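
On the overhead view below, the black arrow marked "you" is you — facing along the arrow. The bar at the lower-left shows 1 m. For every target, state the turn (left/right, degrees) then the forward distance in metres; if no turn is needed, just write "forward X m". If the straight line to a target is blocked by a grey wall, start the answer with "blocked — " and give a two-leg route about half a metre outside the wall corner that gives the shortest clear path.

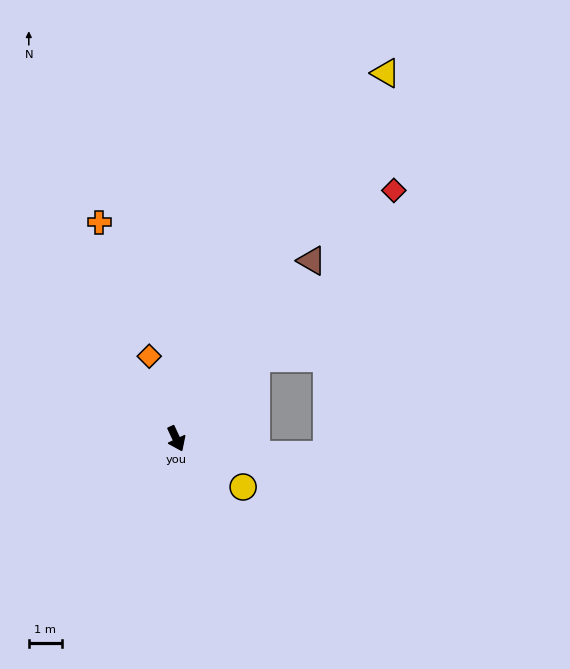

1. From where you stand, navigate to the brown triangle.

turn left 118°, forward 6.8 m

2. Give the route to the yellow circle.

turn left 29°, forward 2.5 m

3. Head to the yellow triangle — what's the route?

turn left 125°, forward 12.9 m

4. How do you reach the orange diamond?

turn left 173°, forward 2.7 m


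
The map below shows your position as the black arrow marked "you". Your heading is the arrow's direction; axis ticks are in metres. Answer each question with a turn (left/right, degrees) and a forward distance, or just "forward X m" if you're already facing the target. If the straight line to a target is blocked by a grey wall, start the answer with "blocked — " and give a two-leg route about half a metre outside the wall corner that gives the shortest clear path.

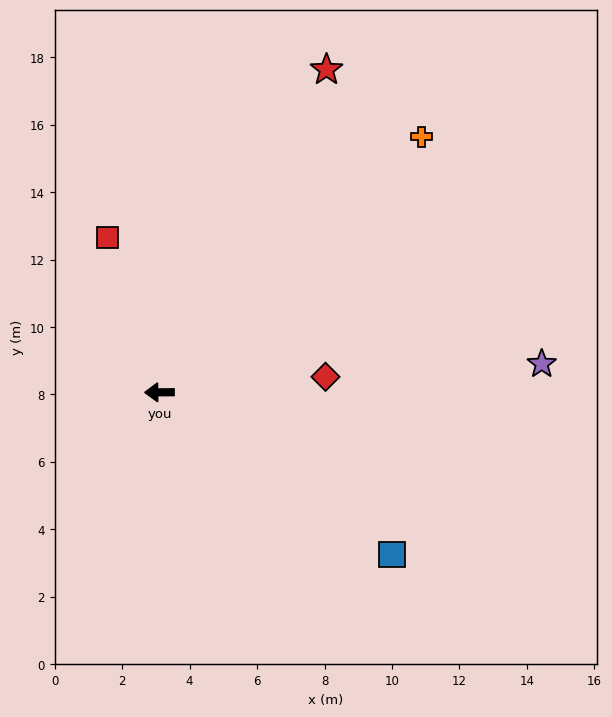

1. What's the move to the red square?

turn right 72°, forward 4.8 m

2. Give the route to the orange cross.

turn right 136°, forward 10.9 m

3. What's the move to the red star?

turn right 118°, forward 10.8 m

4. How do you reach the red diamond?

turn right 175°, forward 4.9 m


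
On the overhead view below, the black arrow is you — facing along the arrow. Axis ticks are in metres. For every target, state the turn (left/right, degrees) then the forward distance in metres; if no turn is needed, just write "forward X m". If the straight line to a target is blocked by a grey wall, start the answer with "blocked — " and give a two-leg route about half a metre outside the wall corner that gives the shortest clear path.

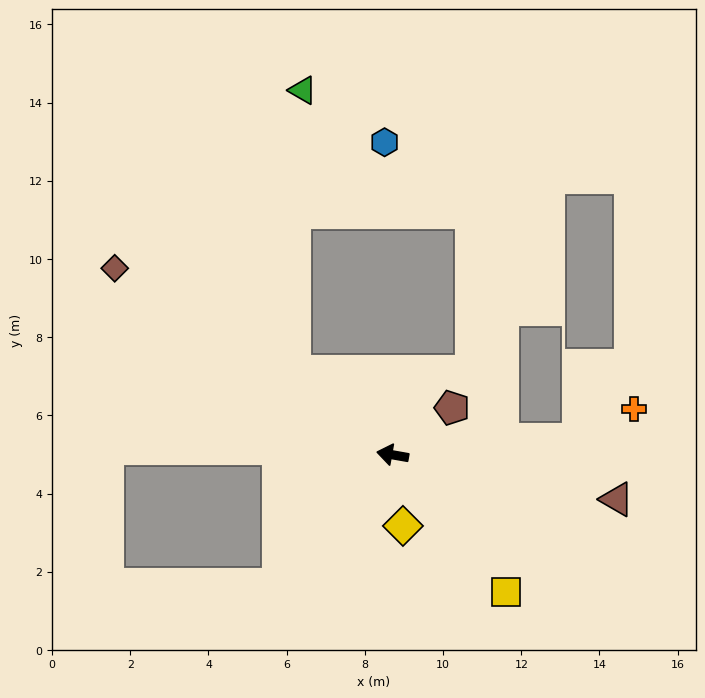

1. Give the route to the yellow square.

turn left 140°, forward 4.6 m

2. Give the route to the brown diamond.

turn right 24°, forward 8.6 m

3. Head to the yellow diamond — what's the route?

turn left 108°, forward 1.8 m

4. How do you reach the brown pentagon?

turn right 132°, forward 1.9 m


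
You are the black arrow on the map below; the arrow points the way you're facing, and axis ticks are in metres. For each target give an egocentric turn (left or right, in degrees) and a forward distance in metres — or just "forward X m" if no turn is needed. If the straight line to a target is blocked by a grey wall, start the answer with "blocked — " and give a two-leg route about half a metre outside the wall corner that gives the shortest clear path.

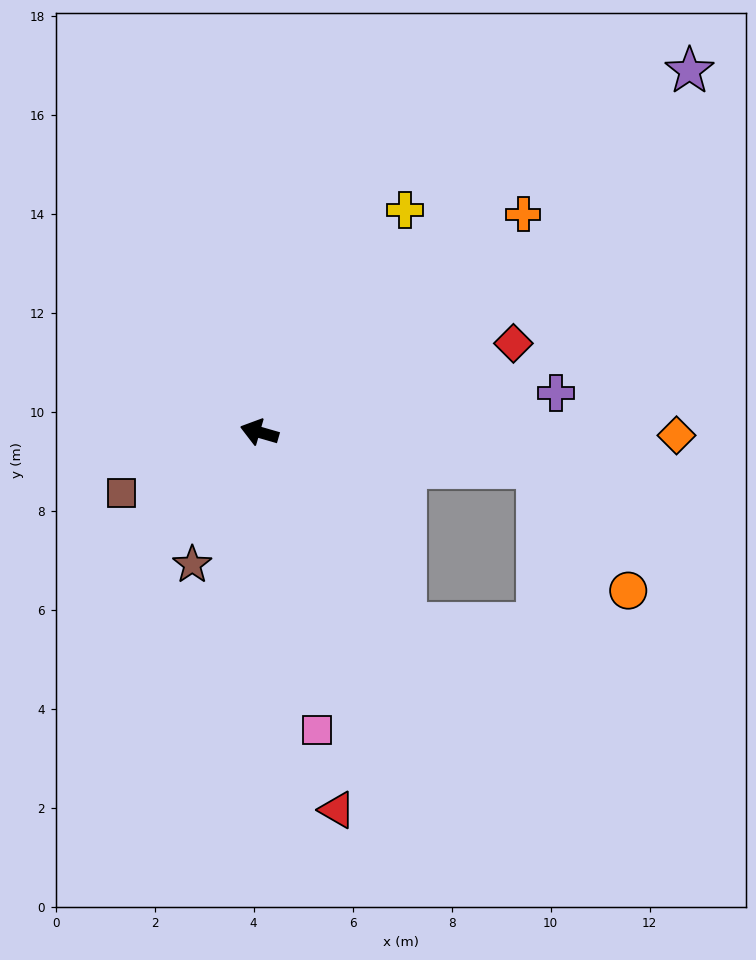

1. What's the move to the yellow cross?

turn right 107°, forward 5.4 m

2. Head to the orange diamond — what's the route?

turn right 164°, forward 8.4 m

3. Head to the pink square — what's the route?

turn left 117°, forward 6.1 m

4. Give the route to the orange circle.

blocked — turn right 171°, forward 5.7 m, then turn right 46°, forward 3.1 m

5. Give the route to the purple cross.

turn right 156°, forward 6.0 m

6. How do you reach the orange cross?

turn right 124°, forward 6.9 m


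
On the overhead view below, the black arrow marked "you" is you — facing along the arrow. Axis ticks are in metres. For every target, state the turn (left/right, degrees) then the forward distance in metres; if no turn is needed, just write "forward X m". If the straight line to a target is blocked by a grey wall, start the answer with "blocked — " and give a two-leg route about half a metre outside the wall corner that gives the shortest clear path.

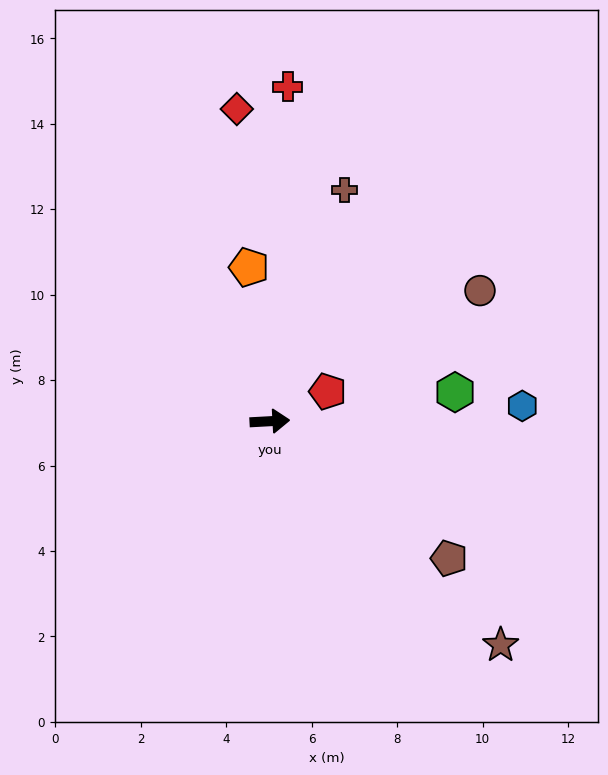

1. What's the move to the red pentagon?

turn left 24°, forward 1.5 m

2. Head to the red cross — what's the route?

turn left 84°, forward 7.8 m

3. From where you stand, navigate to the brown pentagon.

turn right 41°, forward 5.3 m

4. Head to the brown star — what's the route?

turn right 47°, forward 7.5 m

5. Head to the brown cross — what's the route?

turn left 69°, forward 5.7 m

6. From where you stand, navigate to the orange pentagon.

turn left 95°, forward 3.6 m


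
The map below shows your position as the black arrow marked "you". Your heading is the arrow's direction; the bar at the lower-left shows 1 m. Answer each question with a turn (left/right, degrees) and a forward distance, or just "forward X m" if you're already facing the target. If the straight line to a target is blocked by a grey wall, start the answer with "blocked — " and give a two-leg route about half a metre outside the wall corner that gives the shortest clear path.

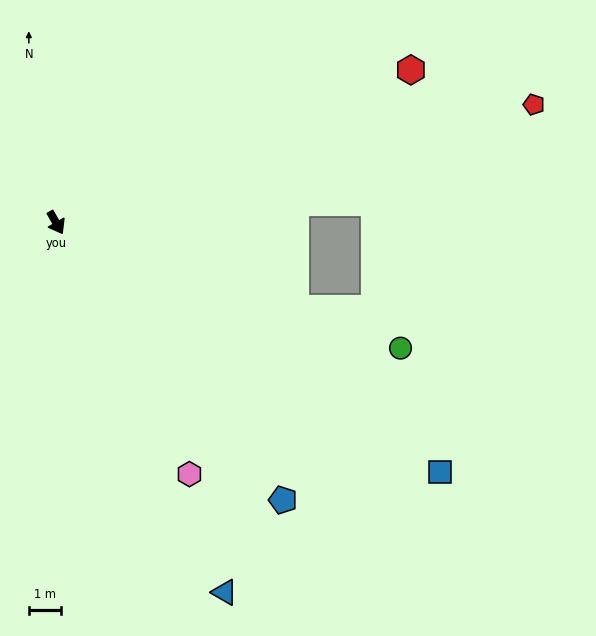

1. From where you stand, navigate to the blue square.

turn left 27°, forward 14.0 m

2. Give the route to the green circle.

turn left 40°, forward 11.2 m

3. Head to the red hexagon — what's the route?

turn left 83°, forward 11.8 m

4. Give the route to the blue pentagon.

turn left 9°, forward 11.0 m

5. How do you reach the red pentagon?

turn left 74°, forward 15.1 m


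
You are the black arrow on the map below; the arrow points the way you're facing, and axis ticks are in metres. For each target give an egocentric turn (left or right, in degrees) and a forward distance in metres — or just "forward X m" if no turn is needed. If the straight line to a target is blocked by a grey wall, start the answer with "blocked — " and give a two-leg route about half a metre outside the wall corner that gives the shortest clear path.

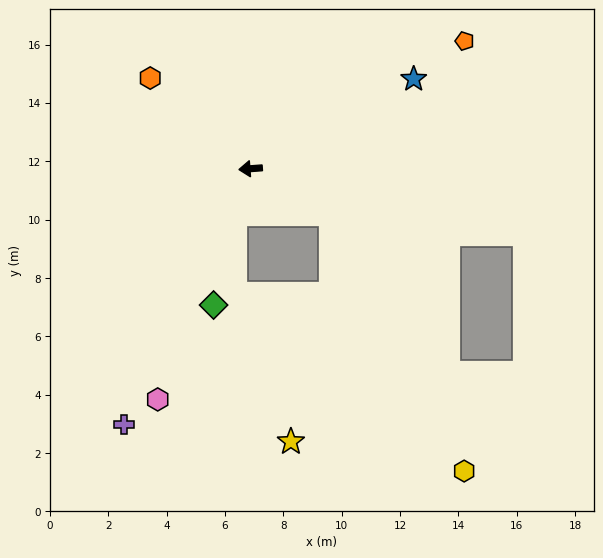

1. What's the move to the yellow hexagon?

blocked — turn left 147°, forward 3.2 m, then turn right 34°, forward 9.9 m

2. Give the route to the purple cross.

turn left 59°, forward 9.8 m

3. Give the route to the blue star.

turn right 155°, forward 6.4 m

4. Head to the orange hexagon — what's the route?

turn right 46°, forward 4.6 m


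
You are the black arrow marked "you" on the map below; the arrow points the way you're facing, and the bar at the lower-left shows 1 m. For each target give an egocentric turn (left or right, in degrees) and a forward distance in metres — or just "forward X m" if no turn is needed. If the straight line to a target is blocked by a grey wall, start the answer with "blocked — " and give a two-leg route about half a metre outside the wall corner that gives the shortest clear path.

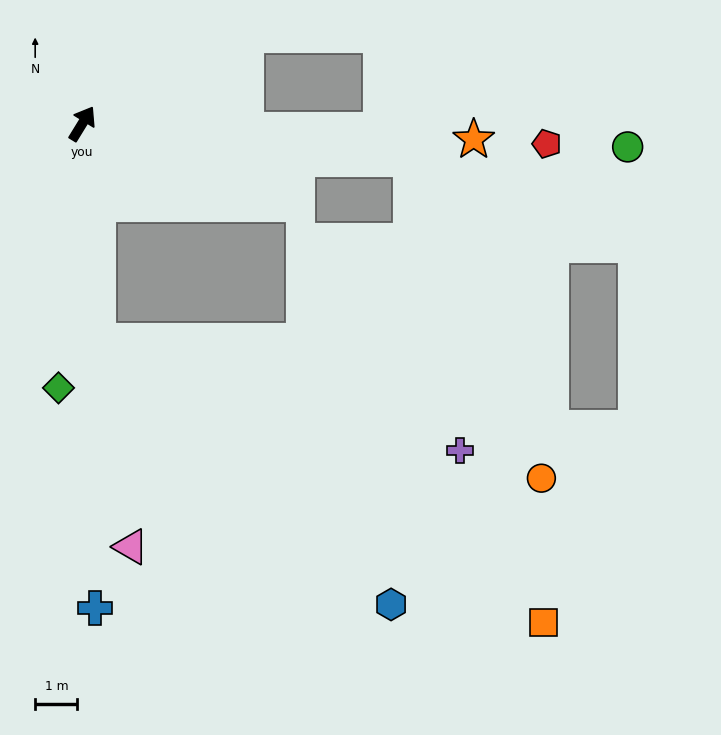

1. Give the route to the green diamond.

turn right 154°, forward 6.3 m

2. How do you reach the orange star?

turn right 61°, forward 9.3 m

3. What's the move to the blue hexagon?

blocked — turn right 144°, forward 5.2 m, then turn left 44°, forward 9.3 m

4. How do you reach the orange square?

blocked — turn right 144°, forward 5.2 m, then turn left 53°, forward 12.5 m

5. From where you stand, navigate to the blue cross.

turn right 147°, forward 11.5 m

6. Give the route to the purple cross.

blocked — turn right 144°, forward 5.2 m, then turn left 69°, forward 8.9 m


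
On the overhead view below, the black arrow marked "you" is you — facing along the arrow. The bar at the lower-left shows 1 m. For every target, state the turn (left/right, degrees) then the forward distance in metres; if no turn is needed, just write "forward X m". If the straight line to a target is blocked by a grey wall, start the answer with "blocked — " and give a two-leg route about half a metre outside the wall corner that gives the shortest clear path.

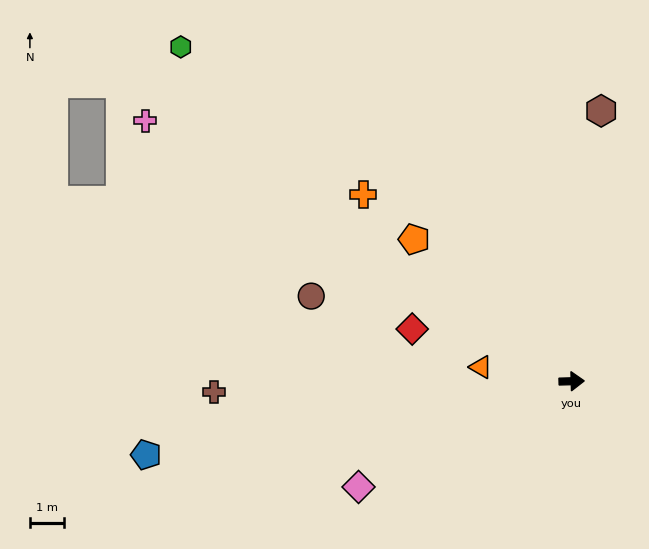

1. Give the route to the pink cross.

turn left 147°, forward 14.5 m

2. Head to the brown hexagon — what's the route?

turn left 82°, forward 7.9 m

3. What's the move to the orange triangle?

turn left 170°, forward 2.7 m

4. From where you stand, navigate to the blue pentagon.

turn right 172°, forward 12.5 m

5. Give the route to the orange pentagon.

turn left 136°, forward 6.1 m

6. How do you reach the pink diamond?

turn right 155°, forward 6.9 m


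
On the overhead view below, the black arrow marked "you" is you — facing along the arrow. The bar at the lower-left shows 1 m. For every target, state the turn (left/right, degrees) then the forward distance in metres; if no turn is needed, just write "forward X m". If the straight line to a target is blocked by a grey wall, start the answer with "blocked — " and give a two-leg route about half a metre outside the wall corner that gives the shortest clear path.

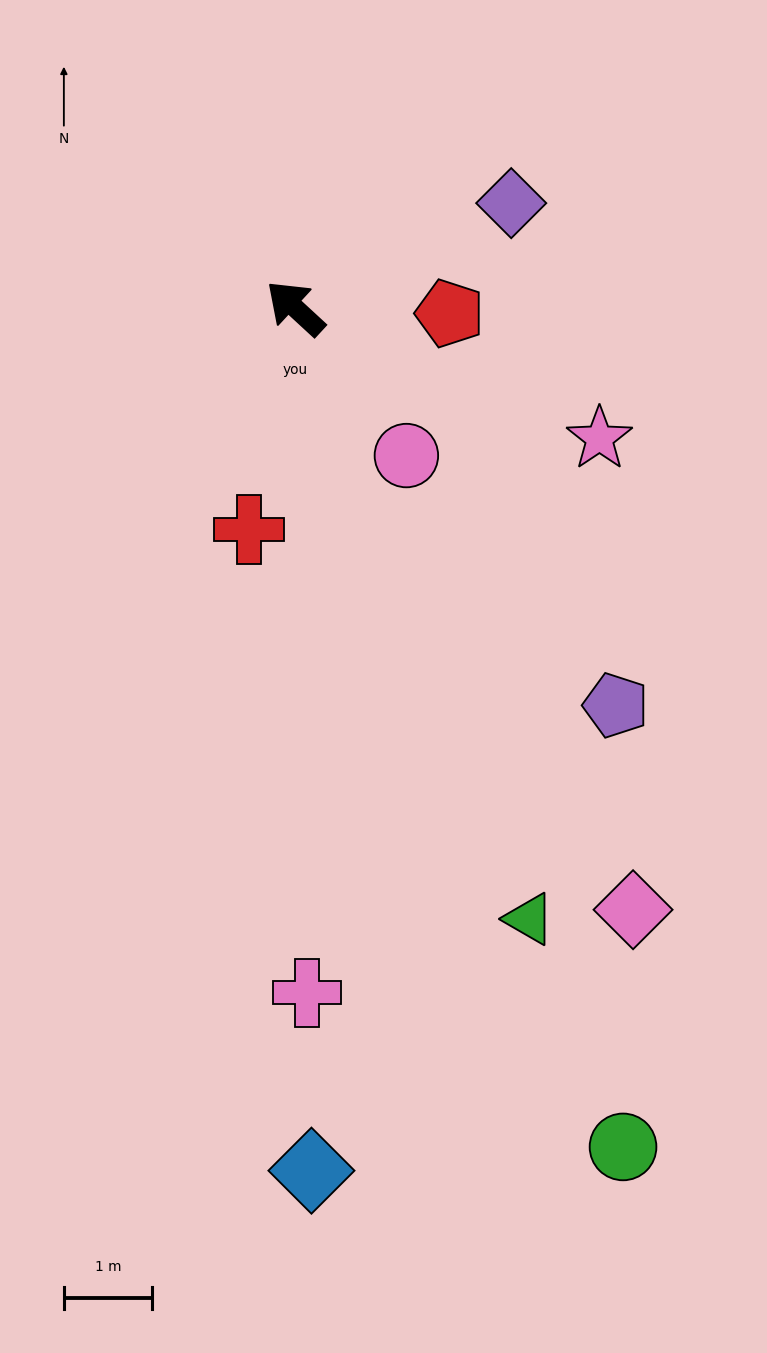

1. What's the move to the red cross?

turn left 121°, forward 2.6 m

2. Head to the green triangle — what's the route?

turn left 154°, forward 7.4 m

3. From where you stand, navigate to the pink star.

turn right 161°, forward 3.8 m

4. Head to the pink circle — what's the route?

turn left 170°, forward 2.1 m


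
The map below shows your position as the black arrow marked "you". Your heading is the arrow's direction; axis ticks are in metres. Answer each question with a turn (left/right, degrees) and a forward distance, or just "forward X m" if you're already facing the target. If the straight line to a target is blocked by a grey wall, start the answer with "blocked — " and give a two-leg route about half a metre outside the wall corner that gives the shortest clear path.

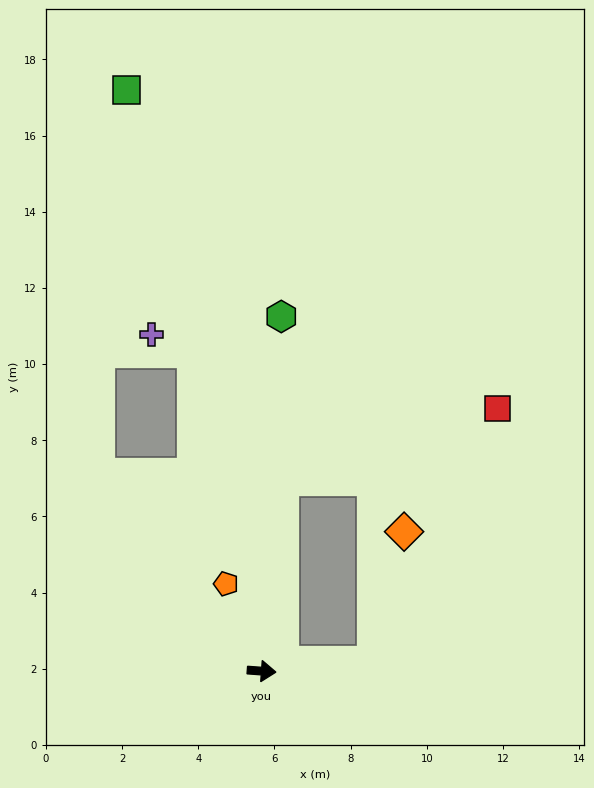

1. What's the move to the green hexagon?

turn left 91°, forward 9.3 m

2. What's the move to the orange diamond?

blocked — turn left 9°, forward 2.9 m, then turn left 72°, forward 3.5 m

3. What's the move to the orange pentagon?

turn left 116°, forward 2.5 m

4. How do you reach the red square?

blocked — turn left 9°, forward 2.9 m, then turn left 59°, forward 7.4 m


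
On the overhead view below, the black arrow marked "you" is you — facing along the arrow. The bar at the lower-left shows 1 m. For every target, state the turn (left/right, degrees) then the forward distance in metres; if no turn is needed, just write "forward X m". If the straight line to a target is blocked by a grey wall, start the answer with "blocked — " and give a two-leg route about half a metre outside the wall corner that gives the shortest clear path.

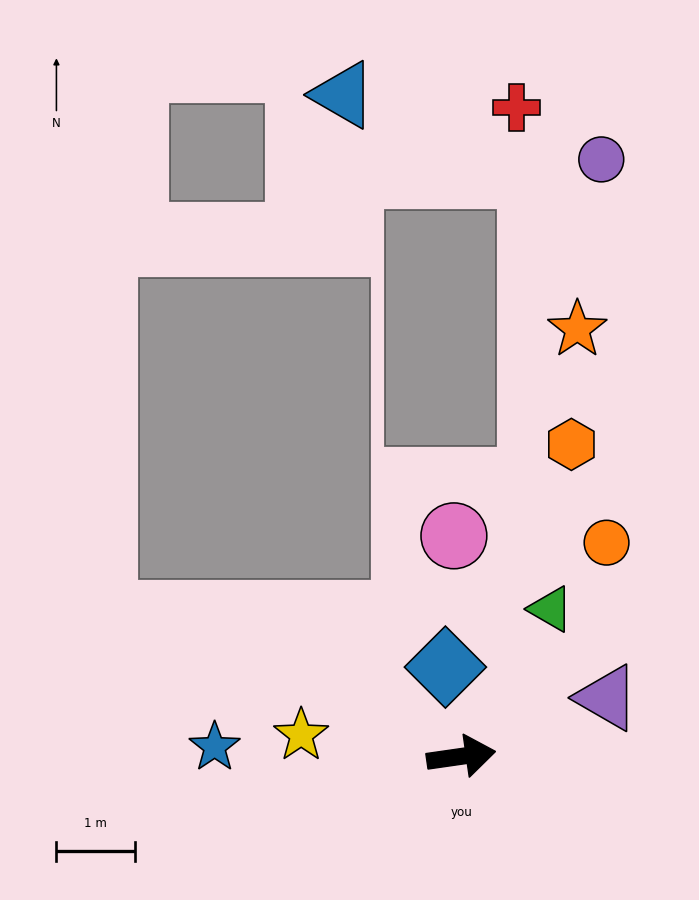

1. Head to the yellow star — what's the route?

turn left 164°, forward 2.1 m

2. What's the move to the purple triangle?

turn left 14°, forward 2.0 m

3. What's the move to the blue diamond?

turn left 92°, forward 1.2 m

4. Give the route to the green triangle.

turn left 51°, forward 2.2 m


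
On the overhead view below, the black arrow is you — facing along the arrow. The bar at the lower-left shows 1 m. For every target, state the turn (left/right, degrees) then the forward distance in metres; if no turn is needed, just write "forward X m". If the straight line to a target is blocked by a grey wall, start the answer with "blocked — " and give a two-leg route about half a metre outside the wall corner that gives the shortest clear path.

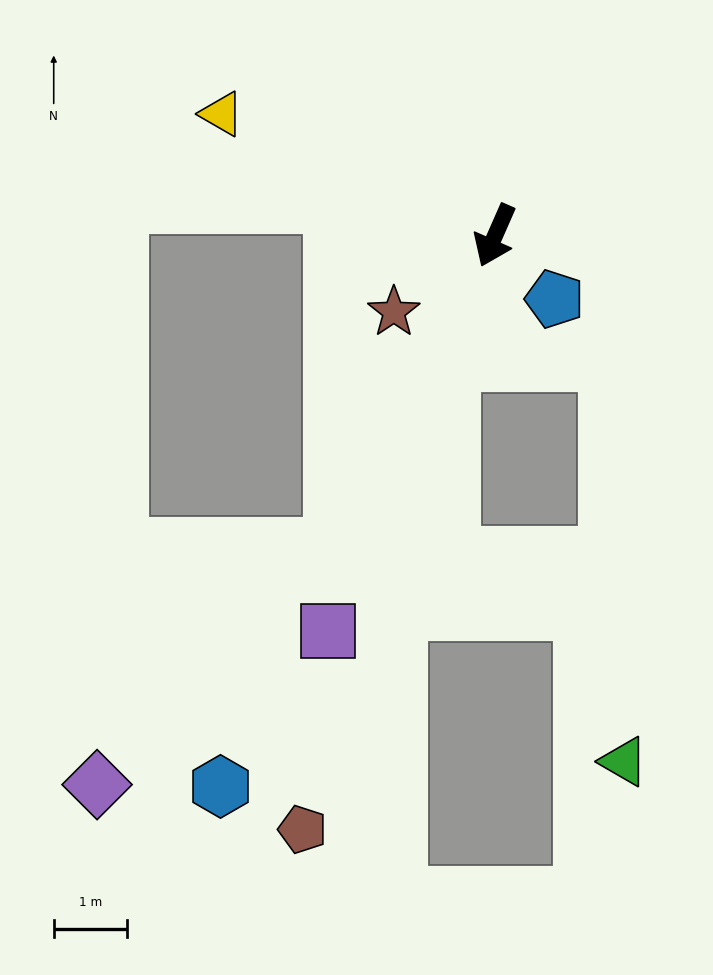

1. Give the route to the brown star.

turn right 29°, forward 1.7 m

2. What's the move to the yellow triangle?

turn right 90°, forward 4.1 m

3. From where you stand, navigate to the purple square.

forward 5.8 m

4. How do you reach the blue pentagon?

turn left 67°, forward 1.2 m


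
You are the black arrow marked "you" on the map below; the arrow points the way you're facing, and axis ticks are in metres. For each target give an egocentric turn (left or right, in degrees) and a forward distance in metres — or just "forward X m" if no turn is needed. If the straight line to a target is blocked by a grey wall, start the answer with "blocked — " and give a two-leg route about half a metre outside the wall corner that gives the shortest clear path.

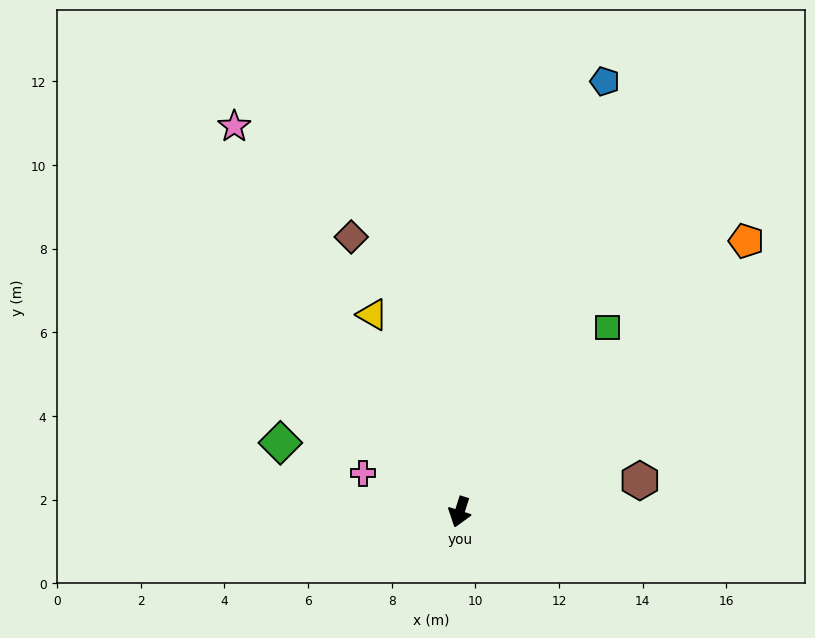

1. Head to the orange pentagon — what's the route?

turn left 151°, forward 9.4 m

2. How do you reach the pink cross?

turn right 94°, forward 2.5 m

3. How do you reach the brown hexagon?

turn left 118°, forward 4.4 m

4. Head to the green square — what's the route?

turn left 159°, forward 5.7 m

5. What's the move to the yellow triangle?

turn right 138°, forward 5.2 m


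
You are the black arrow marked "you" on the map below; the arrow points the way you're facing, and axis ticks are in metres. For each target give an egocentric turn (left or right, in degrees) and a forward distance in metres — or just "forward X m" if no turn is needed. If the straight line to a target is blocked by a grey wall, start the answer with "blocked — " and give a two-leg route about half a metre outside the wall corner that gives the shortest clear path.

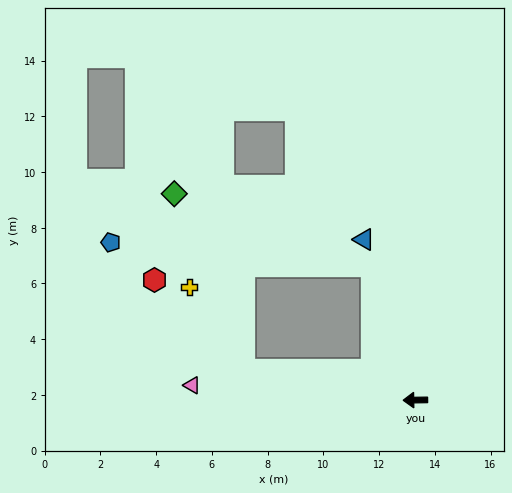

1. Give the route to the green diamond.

blocked — turn right 73°, forward 5.1 m, then turn left 52°, forward 7.6 m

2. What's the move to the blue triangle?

turn right 73°, forward 6.1 m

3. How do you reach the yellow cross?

blocked — turn right 11°, forward 6.3 m, then turn right 47°, forward 3.6 m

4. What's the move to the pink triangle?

turn right 5°, forward 8.0 m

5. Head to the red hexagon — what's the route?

blocked — turn right 11°, forward 6.3 m, then turn right 36°, forward 4.6 m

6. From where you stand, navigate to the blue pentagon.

blocked — turn right 73°, forward 5.1 m, then turn left 67°, forward 9.4 m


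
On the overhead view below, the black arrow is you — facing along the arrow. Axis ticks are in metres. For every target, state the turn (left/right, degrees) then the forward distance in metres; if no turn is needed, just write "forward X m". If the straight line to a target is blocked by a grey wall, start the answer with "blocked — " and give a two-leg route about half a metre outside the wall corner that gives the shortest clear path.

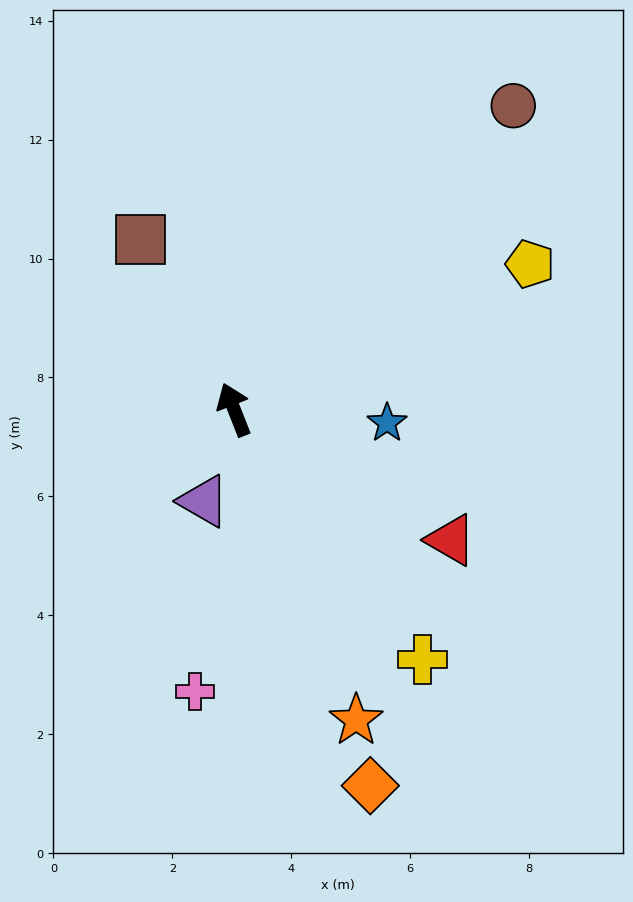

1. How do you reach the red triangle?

turn right 143°, forward 4.3 m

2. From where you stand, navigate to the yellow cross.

turn right 164°, forward 5.3 m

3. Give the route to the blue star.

turn right 117°, forward 2.6 m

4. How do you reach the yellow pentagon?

turn right 85°, forward 5.5 m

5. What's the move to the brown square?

turn left 7°, forward 3.3 m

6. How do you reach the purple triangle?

turn left 140°, forward 1.6 m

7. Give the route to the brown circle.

turn right 64°, forward 6.9 m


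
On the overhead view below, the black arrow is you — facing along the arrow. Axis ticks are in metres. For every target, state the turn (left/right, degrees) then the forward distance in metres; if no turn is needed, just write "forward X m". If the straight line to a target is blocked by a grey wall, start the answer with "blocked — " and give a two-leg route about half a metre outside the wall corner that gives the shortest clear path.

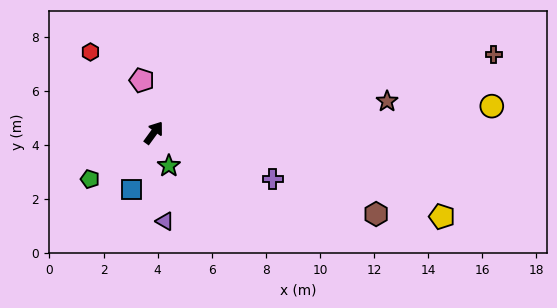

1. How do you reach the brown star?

turn right 46°, forward 8.7 m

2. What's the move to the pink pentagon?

turn left 49°, forward 2.0 m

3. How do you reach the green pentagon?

turn left 162°, forward 2.9 m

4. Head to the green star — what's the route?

turn right 119°, forward 1.3 m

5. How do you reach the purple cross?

turn right 75°, forward 4.7 m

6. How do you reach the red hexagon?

turn left 74°, forward 3.8 m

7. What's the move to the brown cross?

turn right 41°, forward 12.9 m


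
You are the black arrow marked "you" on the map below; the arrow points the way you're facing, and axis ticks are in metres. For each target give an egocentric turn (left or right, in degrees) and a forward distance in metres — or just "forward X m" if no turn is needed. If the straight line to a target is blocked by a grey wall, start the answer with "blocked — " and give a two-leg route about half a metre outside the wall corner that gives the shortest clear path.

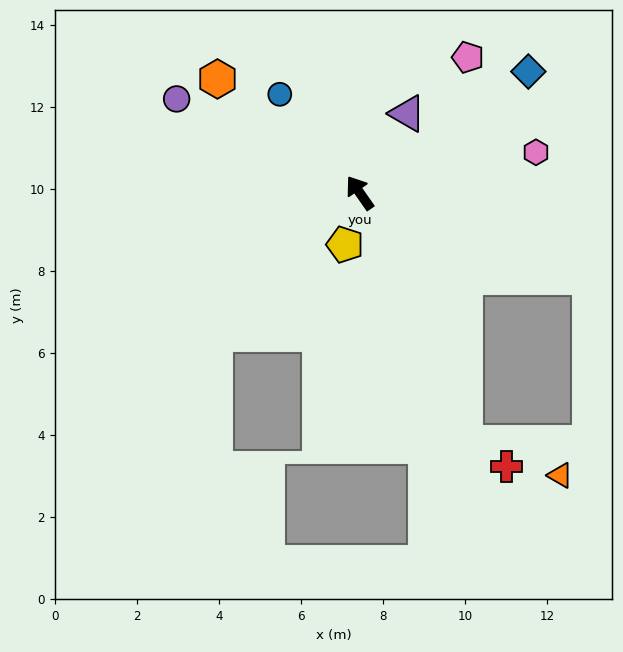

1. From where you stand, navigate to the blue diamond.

turn right 89°, forward 5.1 m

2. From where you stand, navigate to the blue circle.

turn left 4°, forward 3.1 m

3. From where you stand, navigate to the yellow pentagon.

turn left 129°, forward 1.3 m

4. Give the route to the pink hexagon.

turn right 112°, forward 4.4 m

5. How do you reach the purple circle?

turn left 28°, forward 5.0 m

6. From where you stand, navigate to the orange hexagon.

turn left 16°, forward 4.4 m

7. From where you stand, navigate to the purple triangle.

turn right 66°, forward 2.3 m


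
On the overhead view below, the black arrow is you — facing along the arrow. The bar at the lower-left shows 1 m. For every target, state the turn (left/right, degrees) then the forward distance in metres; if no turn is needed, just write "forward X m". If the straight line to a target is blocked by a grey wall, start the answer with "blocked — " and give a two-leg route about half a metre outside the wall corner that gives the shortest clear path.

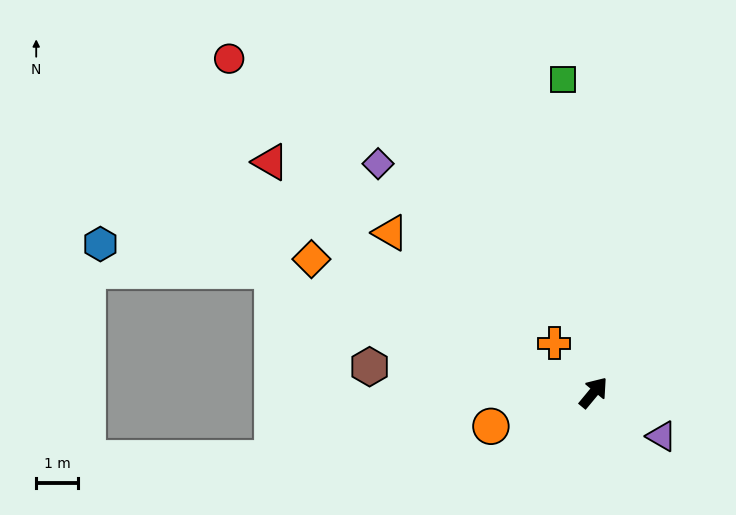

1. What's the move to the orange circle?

turn left 148°, forward 2.6 m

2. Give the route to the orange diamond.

turn left 104°, forward 7.4 m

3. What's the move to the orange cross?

turn left 78°, forward 1.5 m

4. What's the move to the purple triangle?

turn right 83°, forward 1.9 m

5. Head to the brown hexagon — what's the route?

turn left 123°, forward 5.4 m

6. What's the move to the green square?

turn left 45°, forward 7.5 m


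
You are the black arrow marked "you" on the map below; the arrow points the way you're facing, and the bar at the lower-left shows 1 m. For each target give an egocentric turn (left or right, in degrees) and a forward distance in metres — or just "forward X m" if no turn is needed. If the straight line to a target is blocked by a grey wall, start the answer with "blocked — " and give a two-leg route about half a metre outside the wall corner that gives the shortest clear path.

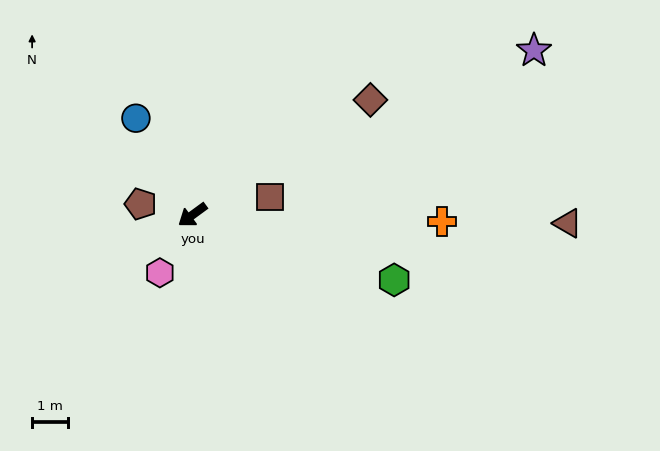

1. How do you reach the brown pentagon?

turn right 48°, forward 1.5 m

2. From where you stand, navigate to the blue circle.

turn right 96°, forward 3.1 m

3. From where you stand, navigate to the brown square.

turn left 157°, forward 2.2 m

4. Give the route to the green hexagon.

turn left 126°, forward 5.9 m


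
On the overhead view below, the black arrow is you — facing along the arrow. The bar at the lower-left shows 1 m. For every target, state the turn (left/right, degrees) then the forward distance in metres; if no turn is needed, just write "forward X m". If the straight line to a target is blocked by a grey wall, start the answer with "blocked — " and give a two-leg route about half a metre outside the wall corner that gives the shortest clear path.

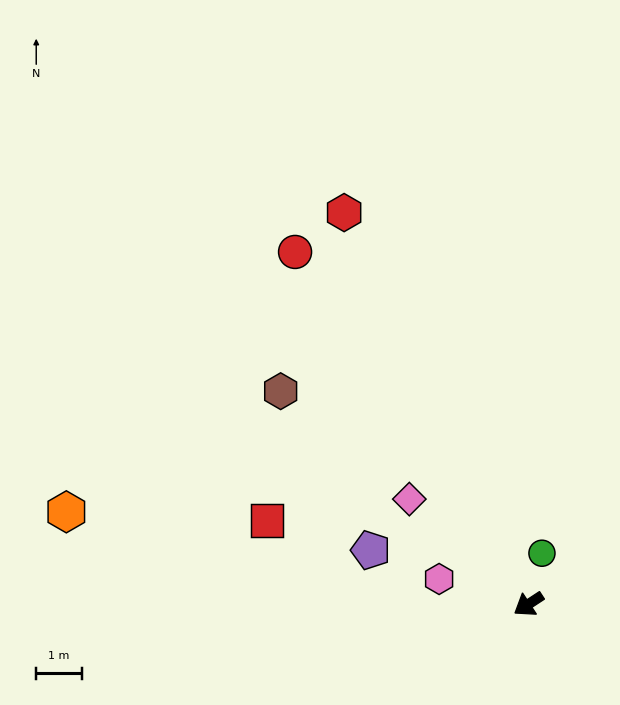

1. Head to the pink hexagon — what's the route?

turn right 49°, forward 2.0 m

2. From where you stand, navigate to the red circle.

turn right 90°, forward 9.3 m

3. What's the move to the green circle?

turn right 138°, forward 1.2 m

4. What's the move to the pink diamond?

turn right 75°, forward 3.5 m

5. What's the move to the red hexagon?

turn right 98°, forward 9.5 m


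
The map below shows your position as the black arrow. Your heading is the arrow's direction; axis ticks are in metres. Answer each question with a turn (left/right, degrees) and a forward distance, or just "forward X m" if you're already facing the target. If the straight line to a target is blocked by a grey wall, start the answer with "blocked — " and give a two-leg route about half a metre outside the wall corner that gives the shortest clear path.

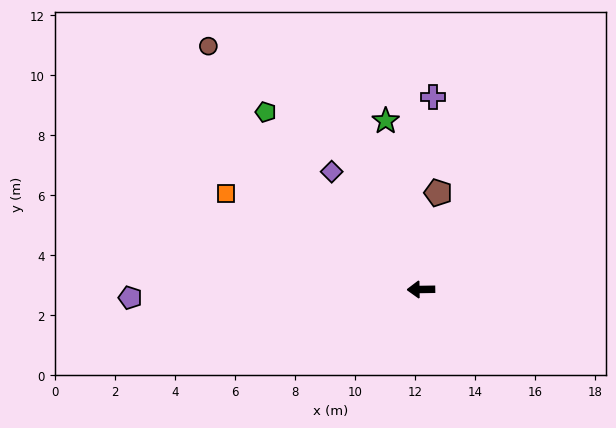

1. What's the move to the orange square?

turn right 27°, forward 7.2 m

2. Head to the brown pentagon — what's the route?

turn right 101°, forward 3.3 m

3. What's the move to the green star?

turn right 79°, forward 5.7 m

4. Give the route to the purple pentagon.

forward 9.7 m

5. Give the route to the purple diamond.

turn right 54°, forward 4.9 m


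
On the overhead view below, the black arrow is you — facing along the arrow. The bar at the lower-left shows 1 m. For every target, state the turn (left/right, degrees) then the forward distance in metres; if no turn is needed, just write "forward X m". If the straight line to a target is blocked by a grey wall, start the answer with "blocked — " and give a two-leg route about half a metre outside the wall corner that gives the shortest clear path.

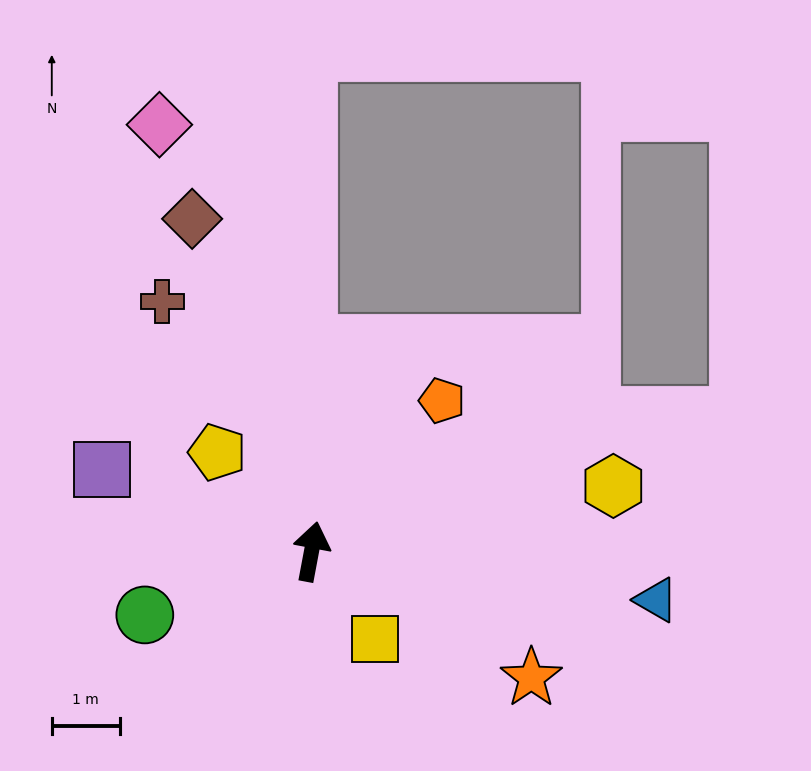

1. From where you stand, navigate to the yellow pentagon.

turn left 54°, forward 2.0 m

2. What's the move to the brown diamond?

turn left 30°, forward 5.2 m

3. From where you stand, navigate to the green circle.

turn left 121°, forward 2.6 m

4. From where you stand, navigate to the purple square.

turn left 79°, forward 3.3 m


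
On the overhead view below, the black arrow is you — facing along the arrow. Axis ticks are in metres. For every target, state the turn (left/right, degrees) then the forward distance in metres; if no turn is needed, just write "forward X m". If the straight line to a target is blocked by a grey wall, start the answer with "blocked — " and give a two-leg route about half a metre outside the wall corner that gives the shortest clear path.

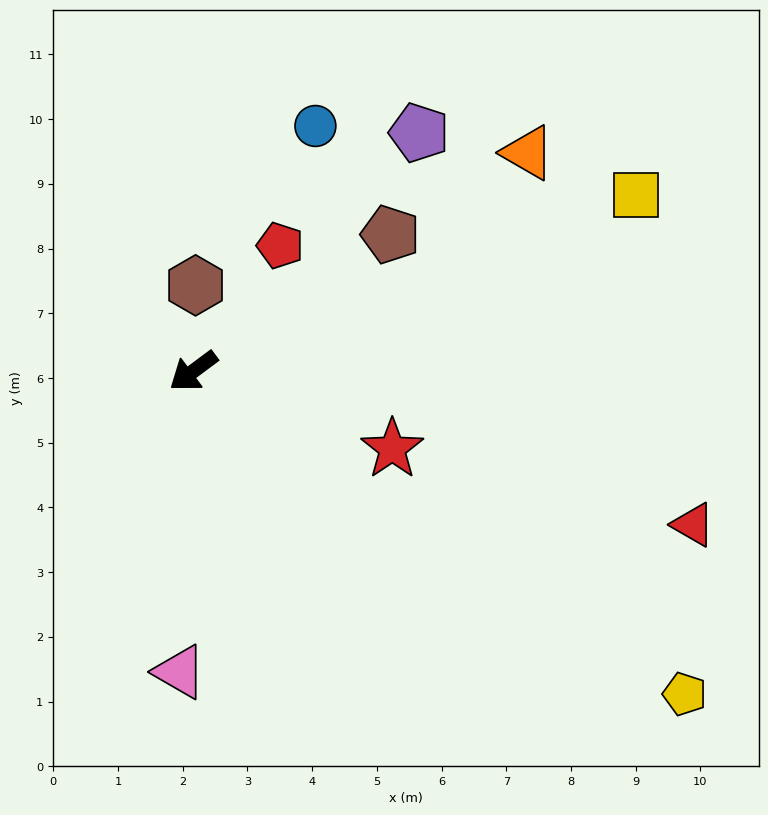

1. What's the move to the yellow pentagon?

turn left 110°, forward 9.1 m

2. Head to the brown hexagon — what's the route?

turn right 128°, forward 1.3 m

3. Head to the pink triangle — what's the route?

turn left 51°, forward 4.7 m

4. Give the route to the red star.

turn left 122°, forward 3.3 m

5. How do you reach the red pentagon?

turn right 161°, forward 2.4 m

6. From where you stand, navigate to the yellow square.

turn left 165°, forward 7.4 m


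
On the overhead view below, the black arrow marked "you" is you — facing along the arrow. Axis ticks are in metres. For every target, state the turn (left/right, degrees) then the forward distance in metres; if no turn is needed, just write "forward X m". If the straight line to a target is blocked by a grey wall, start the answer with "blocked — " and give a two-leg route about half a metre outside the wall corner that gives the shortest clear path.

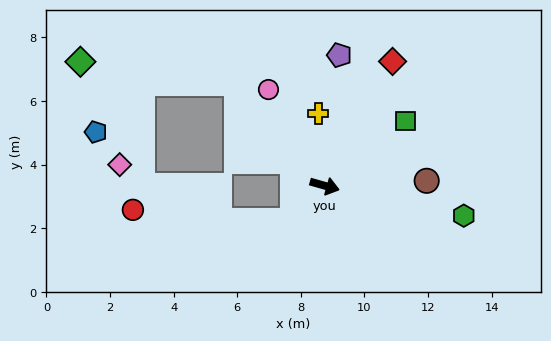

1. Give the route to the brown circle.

turn left 19°, forward 3.2 m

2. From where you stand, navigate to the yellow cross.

turn left 111°, forward 2.3 m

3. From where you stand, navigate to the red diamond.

turn left 77°, forward 4.5 m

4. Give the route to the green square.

turn left 54°, forward 3.3 m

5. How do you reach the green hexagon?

turn left 4°, forward 4.5 m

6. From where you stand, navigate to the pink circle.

turn left 136°, forward 3.5 m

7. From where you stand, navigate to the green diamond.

blocked — turn left 146°, forward 4.2 m, then turn left 42°, forward 5.0 m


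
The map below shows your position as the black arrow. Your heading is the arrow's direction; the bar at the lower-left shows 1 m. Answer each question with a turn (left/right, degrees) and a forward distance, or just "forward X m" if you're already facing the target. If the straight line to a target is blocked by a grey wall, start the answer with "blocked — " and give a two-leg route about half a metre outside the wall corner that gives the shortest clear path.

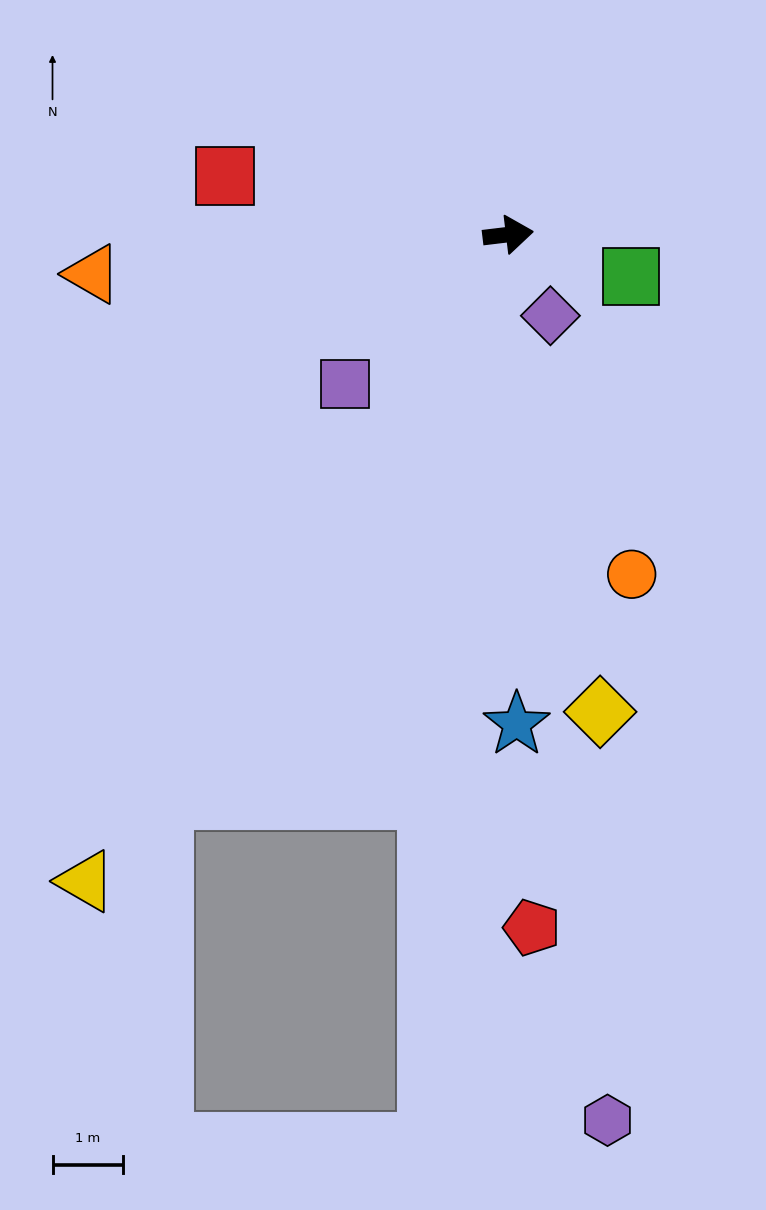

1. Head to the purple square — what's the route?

turn right 144°, forward 3.2 m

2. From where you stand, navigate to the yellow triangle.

turn right 130°, forward 11.0 m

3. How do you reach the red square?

turn left 161°, forward 4.1 m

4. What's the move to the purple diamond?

turn right 69°, forward 1.3 m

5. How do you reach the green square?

turn right 26°, forward 1.9 m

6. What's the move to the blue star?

turn right 96°, forward 7.0 m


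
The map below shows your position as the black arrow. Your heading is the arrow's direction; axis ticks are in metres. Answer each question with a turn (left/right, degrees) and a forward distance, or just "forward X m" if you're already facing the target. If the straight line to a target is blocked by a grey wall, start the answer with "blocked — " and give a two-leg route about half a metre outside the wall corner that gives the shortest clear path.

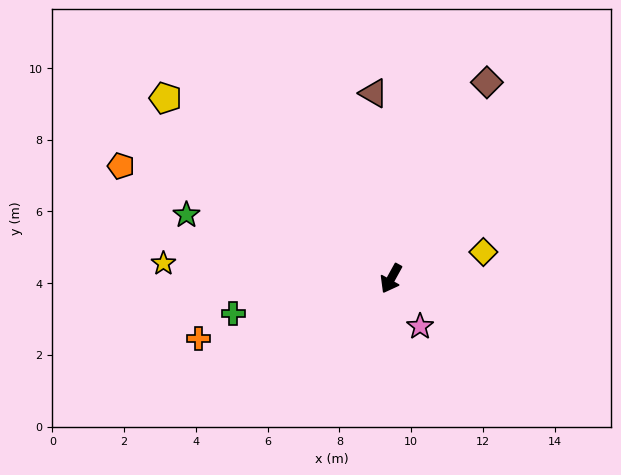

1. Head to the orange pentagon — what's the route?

turn right 84°, forward 8.2 m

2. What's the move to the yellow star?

turn right 65°, forward 6.4 m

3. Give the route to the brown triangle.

turn right 146°, forward 5.2 m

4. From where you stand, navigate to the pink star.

turn left 60°, forward 1.6 m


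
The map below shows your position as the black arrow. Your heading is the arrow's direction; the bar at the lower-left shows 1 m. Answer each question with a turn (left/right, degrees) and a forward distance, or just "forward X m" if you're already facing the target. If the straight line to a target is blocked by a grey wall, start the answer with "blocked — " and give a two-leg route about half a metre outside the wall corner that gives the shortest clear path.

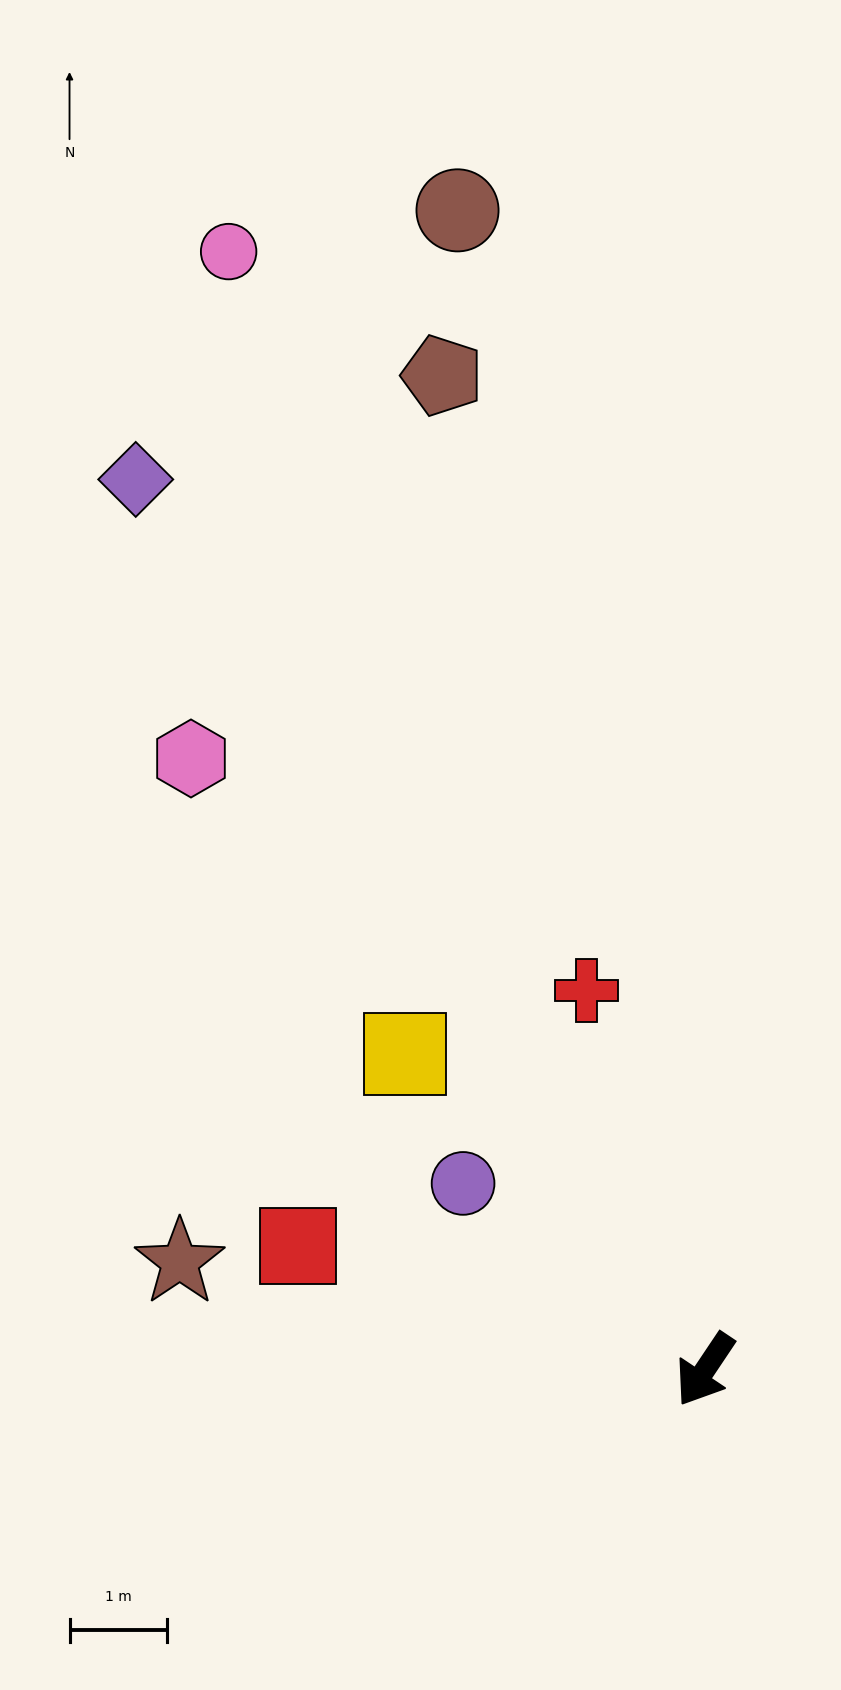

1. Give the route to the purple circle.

turn right 94°, forward 3.1 m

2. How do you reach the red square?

turn right 73°, forward 4.4 m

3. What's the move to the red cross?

turn right 129°, forward 4.1 m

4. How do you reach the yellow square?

turn right 103°, forward 4.5 m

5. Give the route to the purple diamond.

turn right 114°, forward 10.9 m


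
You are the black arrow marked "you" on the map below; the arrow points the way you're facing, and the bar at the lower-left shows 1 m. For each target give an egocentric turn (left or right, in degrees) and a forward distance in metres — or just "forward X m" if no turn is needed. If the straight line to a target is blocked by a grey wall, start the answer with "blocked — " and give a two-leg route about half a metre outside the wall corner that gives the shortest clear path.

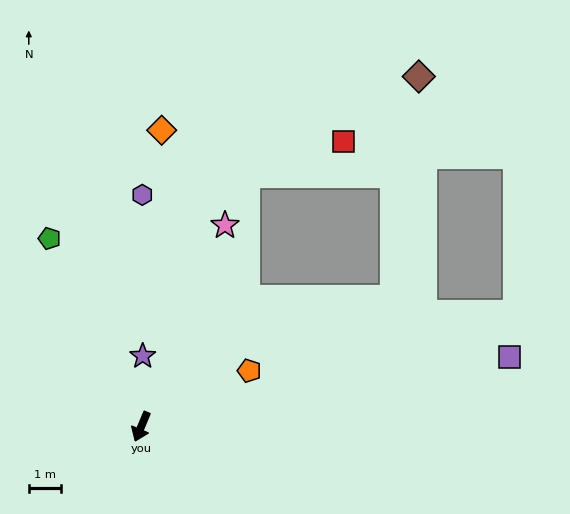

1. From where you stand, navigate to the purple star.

turn right 159°, forward 2.2 m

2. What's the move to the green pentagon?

turn right 131°, forward 6.4 m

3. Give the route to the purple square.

turn left 123°, forward 11.5 m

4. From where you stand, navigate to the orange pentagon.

turn left 140°, forward 3.7 m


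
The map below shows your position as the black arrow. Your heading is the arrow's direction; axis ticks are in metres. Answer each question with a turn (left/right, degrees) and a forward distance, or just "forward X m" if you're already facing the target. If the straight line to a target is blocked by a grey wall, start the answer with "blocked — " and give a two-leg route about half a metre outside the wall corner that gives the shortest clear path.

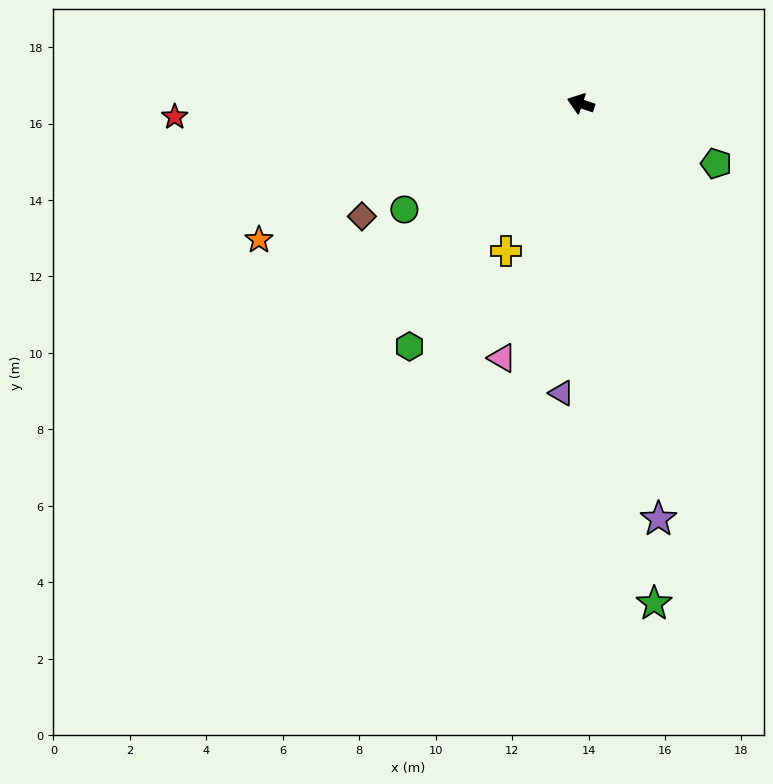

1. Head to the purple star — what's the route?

turn left 119°, forward 11.1 m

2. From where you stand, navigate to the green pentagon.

turn left 175°, forward 3.9 m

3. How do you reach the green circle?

turn left 50°, forward 5.4 m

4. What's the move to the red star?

turn left 21°, forward 10.6 m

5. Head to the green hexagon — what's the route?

turn left 74°, forward 7.8 m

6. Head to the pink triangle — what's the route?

turn left 92°, forward 7.0 m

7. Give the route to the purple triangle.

turn left 105°, forward 7.6 m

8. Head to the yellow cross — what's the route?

turn left 82°, forward 4.3 m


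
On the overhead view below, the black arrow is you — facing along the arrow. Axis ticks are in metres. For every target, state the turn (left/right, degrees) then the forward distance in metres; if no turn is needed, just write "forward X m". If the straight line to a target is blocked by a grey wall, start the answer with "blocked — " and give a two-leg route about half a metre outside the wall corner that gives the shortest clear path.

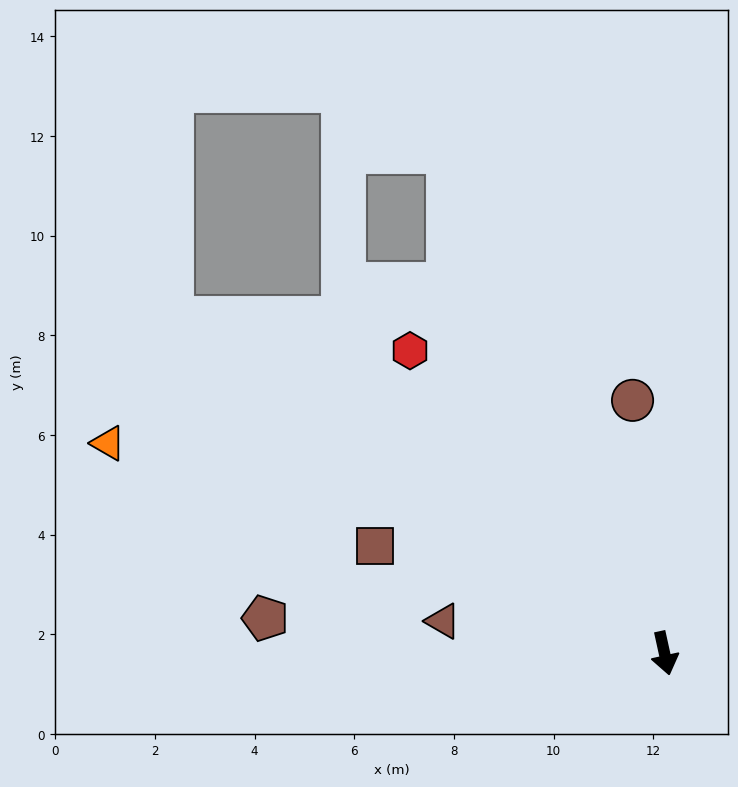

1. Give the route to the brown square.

turn right 123°, forward 6.2 m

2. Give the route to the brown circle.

turn left 175°, forward 5.1 m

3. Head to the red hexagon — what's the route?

turn right 152°, forward 7.9 m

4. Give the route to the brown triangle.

turn right 111°, forward 4.5 m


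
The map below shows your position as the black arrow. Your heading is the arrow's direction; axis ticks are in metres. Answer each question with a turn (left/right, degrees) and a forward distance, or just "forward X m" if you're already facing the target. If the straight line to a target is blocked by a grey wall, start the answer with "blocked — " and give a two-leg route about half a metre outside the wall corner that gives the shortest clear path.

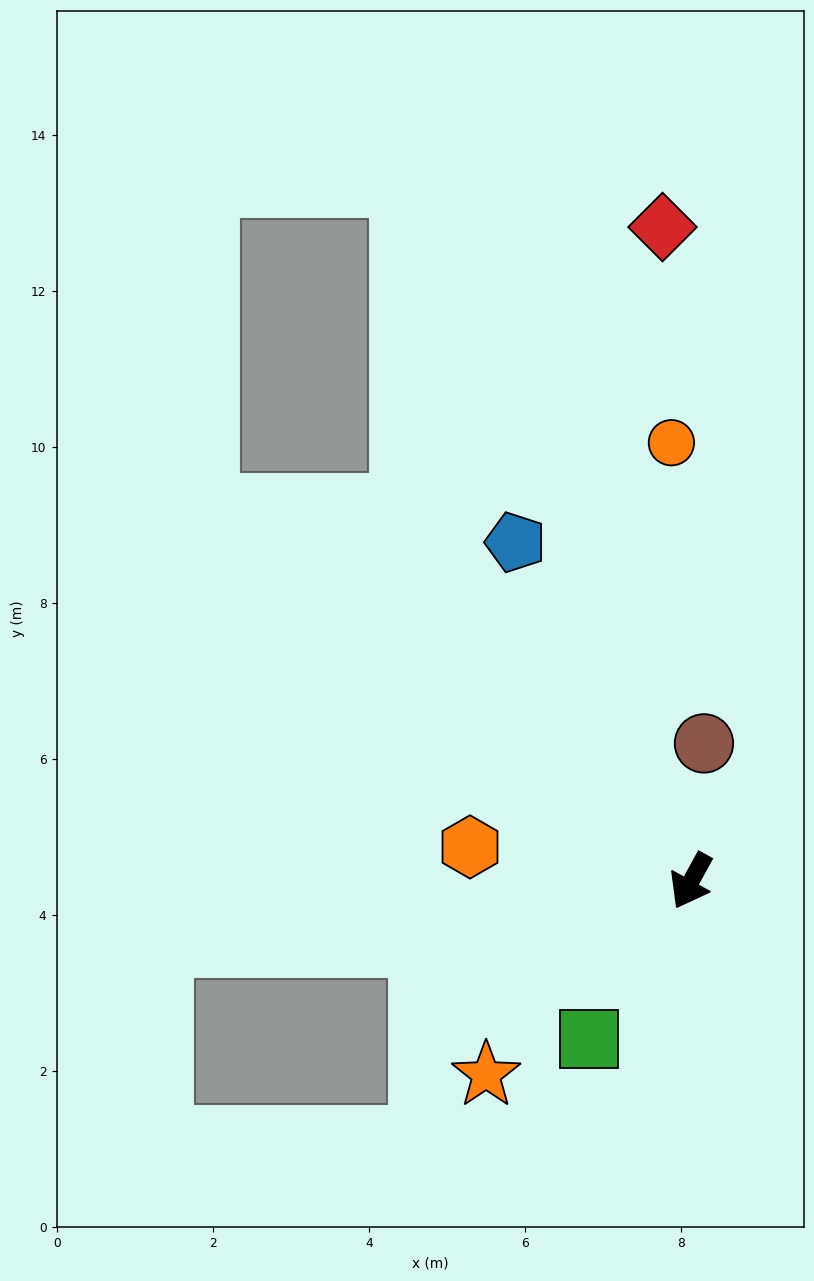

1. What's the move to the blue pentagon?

turn right 124°, forward 4.9 m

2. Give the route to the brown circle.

turn right 157°, forward 1.8 m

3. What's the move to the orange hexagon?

turn right 70°, forward 2.9 m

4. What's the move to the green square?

turn right 4°, forward 2.4 m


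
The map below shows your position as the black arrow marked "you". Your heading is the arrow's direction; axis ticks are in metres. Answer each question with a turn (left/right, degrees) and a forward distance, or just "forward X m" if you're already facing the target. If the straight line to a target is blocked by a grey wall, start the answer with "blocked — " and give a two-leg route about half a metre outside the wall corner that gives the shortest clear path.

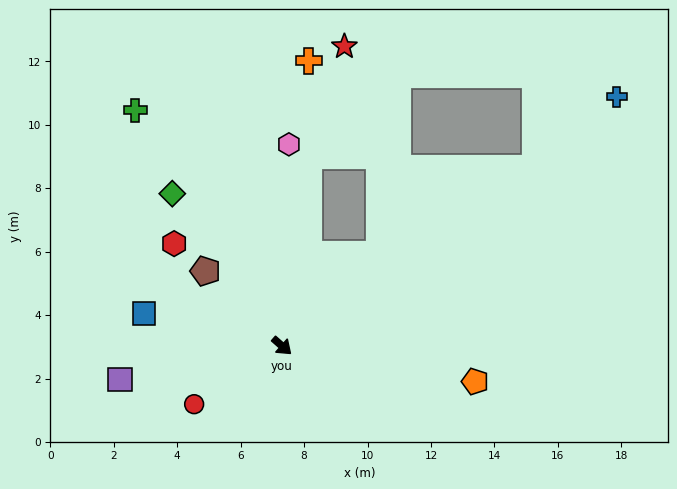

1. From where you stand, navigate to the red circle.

turn right 105°, forward 3.3 m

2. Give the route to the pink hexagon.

turn left 129°, forward 6.4 m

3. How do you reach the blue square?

turn right 152°, forward 4.5 m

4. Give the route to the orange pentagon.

turn left 31°, forward 6.2 m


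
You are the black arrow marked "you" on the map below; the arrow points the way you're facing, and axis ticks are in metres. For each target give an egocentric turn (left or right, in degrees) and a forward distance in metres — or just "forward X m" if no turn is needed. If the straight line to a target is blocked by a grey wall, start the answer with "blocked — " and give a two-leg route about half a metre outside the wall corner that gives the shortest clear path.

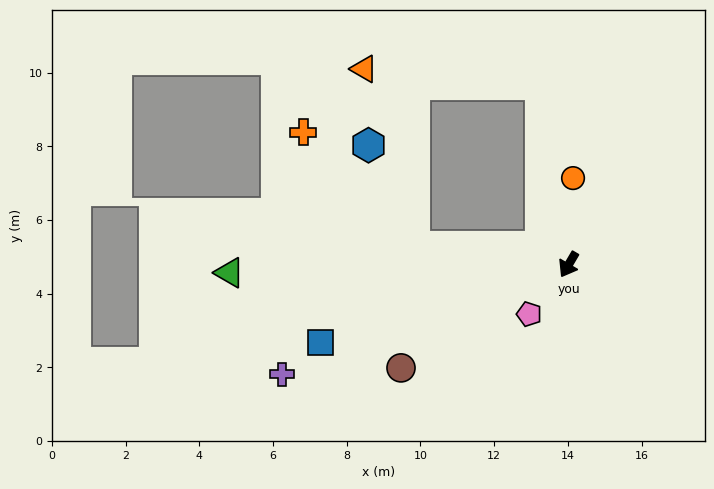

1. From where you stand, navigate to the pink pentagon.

turn right 8°, forward 1.7 m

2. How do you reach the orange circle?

turn right 153°, forward 2.3 m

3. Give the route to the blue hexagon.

blocked — turn right 66°, forward 4.2 m, then turn right 59°, forward 3.0 m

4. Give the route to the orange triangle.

blocked — turn right 141°, forward 4.9 m, then turn left 76°, forward 4.8 m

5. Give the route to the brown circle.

turn right 28°, forward 5.3 m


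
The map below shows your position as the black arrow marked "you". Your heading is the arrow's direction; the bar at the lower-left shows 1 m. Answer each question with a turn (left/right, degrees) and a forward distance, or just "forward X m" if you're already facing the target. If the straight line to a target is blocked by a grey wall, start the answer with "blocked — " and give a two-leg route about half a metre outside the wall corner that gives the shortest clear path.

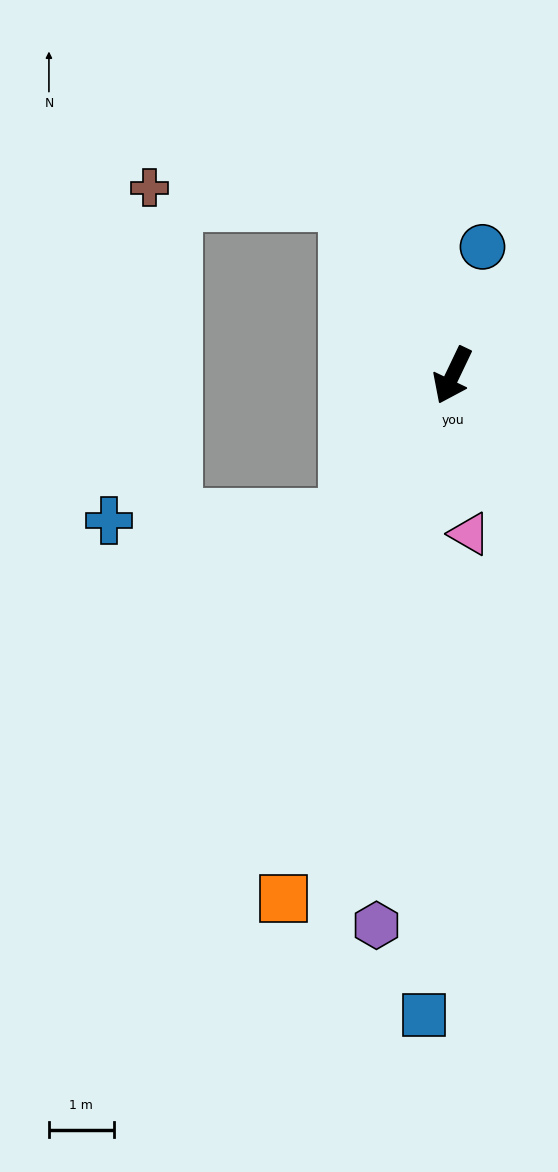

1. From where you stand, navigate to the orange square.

turn left 8°, forward 8.5 m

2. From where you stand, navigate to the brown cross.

blocked — turn right 122°, forward 3.1 m, then turn left 53°, forward 3.0 m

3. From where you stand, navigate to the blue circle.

turn right 168°, forward 2.0 m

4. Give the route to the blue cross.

blocked — turn right 12°, forward 2.7 m, then turn right 51°, forward 3.6 m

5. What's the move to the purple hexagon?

turn left 18°, forward 8.5 m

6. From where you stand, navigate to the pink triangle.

turn left 32°, forward 2.5 m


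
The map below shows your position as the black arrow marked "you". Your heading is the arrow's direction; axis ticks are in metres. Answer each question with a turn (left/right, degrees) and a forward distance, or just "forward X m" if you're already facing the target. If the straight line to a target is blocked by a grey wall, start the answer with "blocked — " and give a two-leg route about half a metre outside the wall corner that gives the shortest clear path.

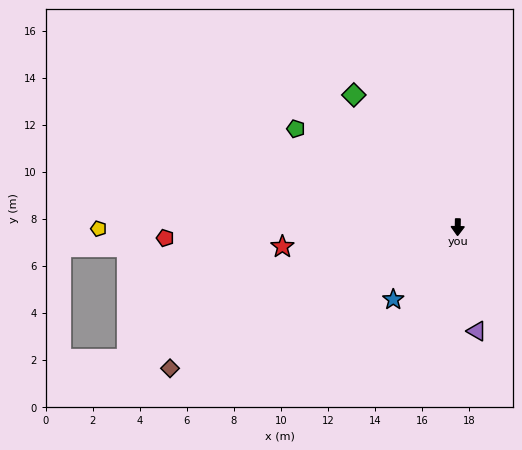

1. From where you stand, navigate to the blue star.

turn right 41°, forward 4.1 m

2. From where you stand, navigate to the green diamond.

turn right 141°, forward 7.1 m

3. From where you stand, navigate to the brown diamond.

turn right 63°, forward 13.6 m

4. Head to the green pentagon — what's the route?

turn right 120°, forward 8.0 m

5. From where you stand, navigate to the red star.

turn right 83°, forward 7.5 m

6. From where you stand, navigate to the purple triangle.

turn left 11°, forward 4.5 m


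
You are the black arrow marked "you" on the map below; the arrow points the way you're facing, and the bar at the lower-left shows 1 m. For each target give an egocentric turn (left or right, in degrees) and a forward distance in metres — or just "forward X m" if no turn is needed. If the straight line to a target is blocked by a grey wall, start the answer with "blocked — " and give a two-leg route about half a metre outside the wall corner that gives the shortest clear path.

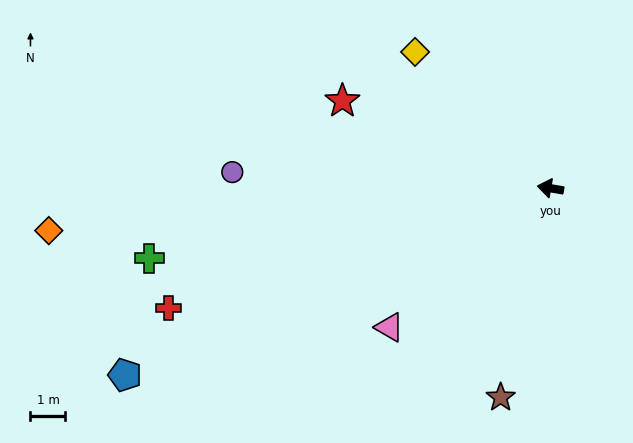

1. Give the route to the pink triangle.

turn left 51°, forward 6.1 m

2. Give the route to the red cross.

turn left 27°, forward 11.4 m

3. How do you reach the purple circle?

turn left 7°, forward 9.1 m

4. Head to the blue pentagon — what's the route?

turn left 33°, forward 13.3 m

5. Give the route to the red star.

turn right 13°, forward 6.4 m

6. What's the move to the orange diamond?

turn left 15°, forward 14.4 m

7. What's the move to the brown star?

turn left 86°, forward 6.1 m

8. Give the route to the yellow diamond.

turn right 35°, forward 5.5 m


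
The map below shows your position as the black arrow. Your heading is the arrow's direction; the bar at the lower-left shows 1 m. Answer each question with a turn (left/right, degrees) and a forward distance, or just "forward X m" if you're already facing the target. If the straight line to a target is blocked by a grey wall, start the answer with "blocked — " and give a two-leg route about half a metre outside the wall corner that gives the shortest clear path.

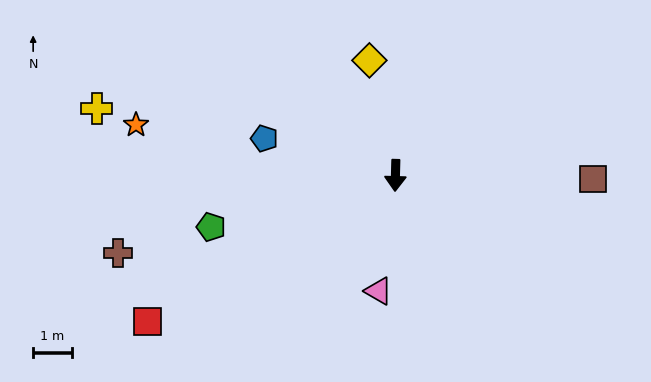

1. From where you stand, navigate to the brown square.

turn left 91°, forward 5.2 m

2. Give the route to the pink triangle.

turn right 7°, forward 3.0 m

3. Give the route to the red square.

turn right 58°, forward 7.5 m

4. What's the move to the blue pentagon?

turn right 104°, forward 3.6 m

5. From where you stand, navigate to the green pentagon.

turn right 73°, forward 5.0 m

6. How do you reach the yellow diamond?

turn right 166°, forward 3.1 m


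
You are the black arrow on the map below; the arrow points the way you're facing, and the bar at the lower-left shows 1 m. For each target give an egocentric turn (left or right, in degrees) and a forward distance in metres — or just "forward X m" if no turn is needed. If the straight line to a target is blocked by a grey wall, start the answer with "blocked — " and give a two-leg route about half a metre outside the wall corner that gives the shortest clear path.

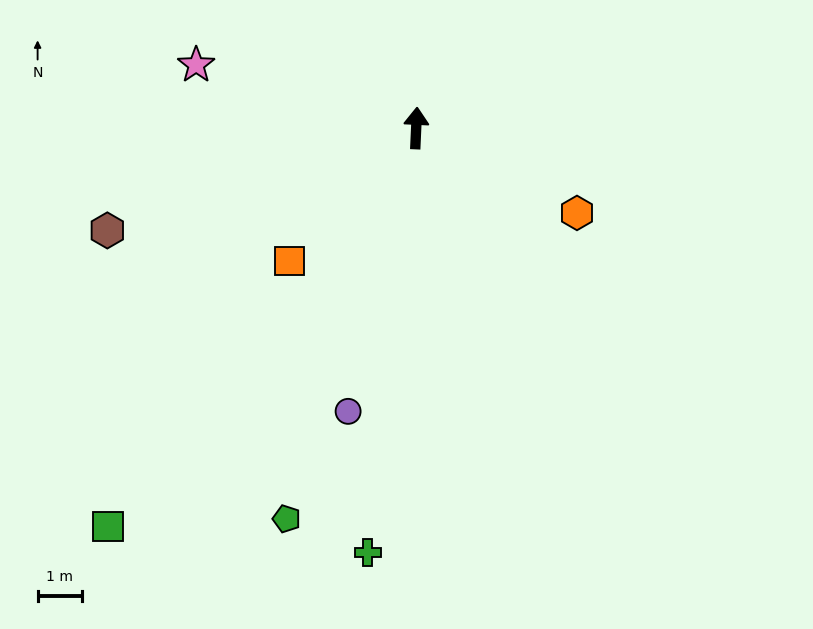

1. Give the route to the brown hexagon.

turn left 111°, forward 7.4 m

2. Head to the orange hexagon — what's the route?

turn right 115°, forward 4.1 m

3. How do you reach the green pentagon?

turn left 164°, forward 9.4 m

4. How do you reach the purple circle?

turn left 169°, forward 6.6 m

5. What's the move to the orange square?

turn left 139°, forward 4.2 m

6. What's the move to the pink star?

turn left 77°, forward 5.2 m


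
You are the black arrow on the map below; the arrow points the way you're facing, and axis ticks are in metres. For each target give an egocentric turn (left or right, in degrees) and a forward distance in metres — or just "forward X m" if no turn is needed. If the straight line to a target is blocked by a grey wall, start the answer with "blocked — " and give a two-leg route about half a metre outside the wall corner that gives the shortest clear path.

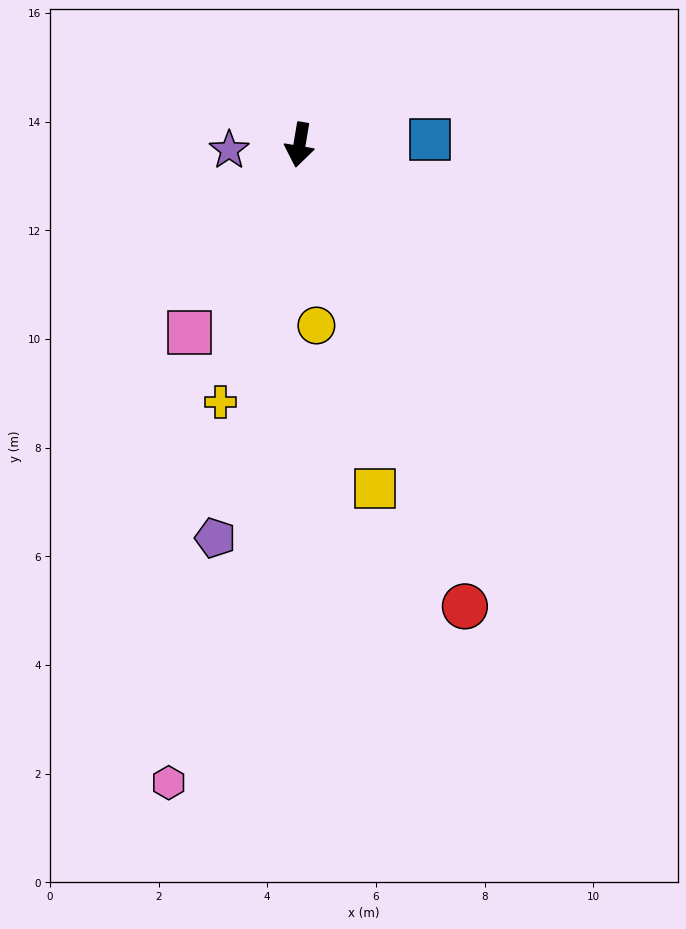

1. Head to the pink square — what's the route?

turn right 21°, forward 4.0 m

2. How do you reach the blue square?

turn left 102°, forward 2.4 m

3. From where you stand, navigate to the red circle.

turn left 29°, forward 9.0 m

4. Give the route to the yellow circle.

turn left 15°, forward 3.3 m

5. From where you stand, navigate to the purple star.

turn right 76°, forward 1.3 m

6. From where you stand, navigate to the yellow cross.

turn right 8°, forward 5.0 m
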